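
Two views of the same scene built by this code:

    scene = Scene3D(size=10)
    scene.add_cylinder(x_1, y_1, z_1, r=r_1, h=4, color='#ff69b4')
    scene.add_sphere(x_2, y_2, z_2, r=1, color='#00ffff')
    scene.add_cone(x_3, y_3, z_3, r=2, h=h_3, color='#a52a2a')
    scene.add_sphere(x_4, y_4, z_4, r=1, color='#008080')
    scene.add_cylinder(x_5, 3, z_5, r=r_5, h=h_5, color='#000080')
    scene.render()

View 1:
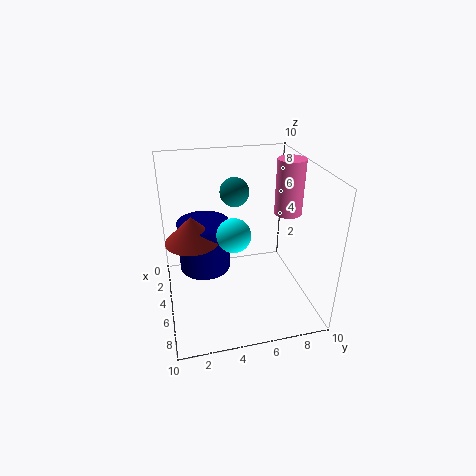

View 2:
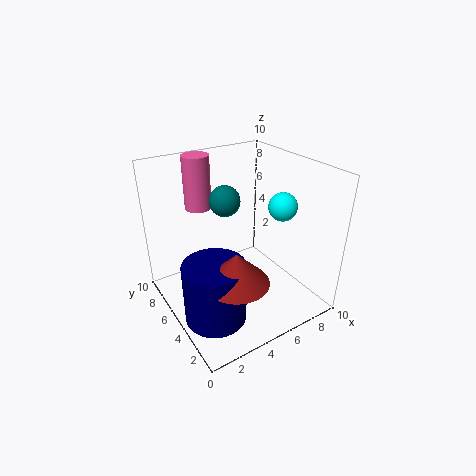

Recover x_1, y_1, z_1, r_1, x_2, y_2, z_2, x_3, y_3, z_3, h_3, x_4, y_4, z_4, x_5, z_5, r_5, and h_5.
x_1 = 4
y_1 = 9
z_1 = 6
r_1 = 1
x_2 = 8
y_2 = 4
z_2 = 7
x_3 = 3
y_3 = 2
z_3 = 4
h_3 = 2
x_4 = 4
y_4 = 5
z_4 = 8
x_5 = 2
z_5 = 1
r_5 = 2
h_5 = 4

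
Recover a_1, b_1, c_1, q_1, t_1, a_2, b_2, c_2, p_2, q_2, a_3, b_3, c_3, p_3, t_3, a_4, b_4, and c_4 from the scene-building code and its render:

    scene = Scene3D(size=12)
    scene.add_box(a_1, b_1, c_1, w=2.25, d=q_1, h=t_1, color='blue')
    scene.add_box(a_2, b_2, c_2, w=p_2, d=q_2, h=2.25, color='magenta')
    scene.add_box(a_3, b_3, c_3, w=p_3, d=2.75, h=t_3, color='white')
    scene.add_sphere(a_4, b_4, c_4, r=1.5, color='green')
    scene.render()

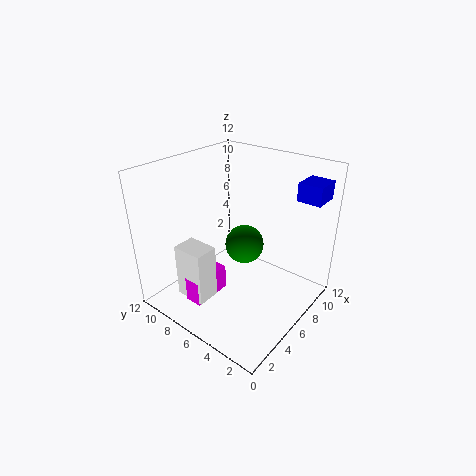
a_1 = 9
b_1 = 0.5
c_1 = 9.25
q_1 = 2
t_1 = 1.5
a_2 = 2.25
b_2 = 7.25
c_2 = 0.5
p_2 = 3.5
q_2 = 1.5
a_3 = 2.25
b_3 = 7
c_3 = 0.75
p_3 = 2
t_3 = 4.75
a_4 = 5.25
b_4 = 4.75
c_4 = 6.25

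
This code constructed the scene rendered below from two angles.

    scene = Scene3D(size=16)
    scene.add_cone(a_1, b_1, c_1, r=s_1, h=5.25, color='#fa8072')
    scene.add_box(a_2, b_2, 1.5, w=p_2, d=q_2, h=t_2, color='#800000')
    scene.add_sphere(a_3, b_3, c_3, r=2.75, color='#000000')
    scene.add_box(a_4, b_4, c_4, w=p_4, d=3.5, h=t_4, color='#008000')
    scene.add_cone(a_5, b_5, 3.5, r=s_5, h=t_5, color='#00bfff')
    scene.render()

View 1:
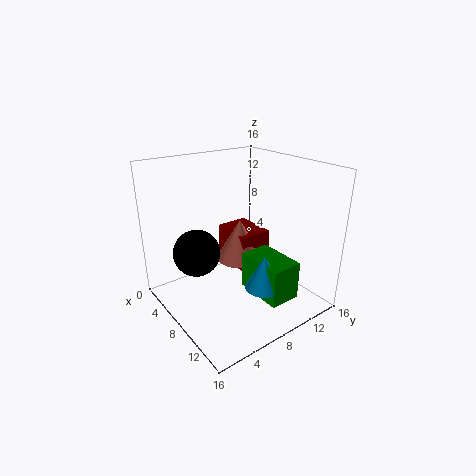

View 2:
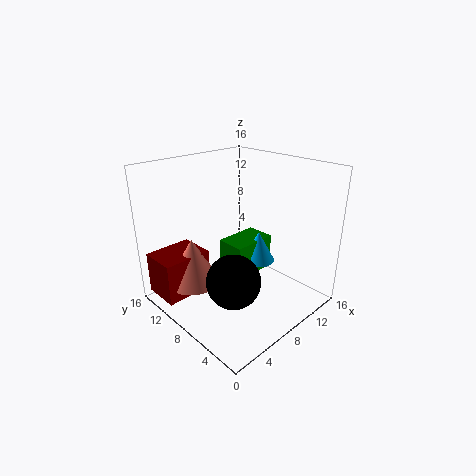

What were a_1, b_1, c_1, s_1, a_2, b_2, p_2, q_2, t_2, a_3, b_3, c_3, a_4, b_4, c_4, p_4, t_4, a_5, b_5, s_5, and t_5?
a_1 = 4
b_1 = 11.25
c_1 = 2.75
s_1 = 3
a_2 = 0.25
b_2 = 10.5
p_2 = 5.5
q_2 = 4.25
t_2 = 4.75
a_3 = 4.25
b_3 = 4.75
c_3 = 5.5
a_4 = 8.5
b_4 = 8.25
c_4 = 2
p_4 = 5.5
t_4 = 4.25
a_5 = 12
b_5 = 8.5
s_5 = 2
t_5 = 3.75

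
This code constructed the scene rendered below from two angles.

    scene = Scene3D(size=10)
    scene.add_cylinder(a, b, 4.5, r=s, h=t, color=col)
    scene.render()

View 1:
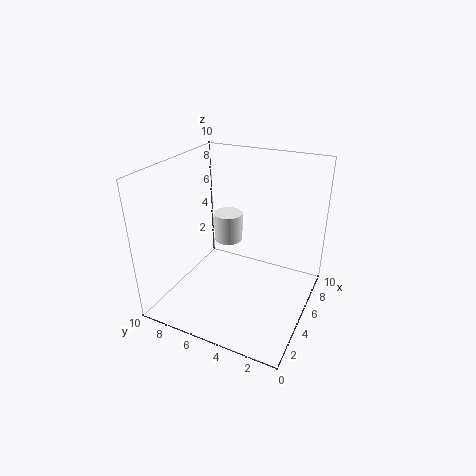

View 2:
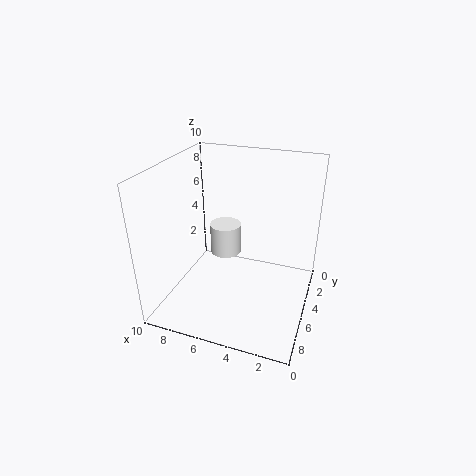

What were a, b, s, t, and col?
a = 5.5; b = 6; s = 1; t = 2; col = 'white'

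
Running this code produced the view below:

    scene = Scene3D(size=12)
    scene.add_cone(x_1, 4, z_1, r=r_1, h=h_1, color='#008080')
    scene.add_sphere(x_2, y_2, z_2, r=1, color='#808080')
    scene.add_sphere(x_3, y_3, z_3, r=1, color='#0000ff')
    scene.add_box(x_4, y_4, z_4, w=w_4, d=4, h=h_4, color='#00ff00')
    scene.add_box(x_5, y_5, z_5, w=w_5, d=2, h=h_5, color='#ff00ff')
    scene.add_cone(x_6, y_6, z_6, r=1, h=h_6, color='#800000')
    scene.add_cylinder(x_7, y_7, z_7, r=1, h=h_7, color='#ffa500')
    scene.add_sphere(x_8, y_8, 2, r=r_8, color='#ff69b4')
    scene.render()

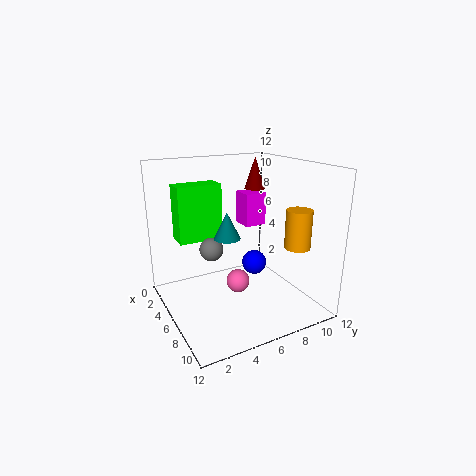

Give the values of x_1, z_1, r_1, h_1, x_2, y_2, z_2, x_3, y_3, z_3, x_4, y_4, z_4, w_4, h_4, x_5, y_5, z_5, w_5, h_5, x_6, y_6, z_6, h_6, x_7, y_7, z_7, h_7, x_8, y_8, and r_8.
x_1 = 8
z_1 = 7
r_1 = 1
h_1 = 2
x_2 = 5
y_2 = 4
z_2 = 5
x_3 = 7
y_3 = 7
z_3 = 4
x_4 = 1
y_4 = 2
z_4 = 5
w_4 = 2
h_4 = 5
x_5 = 2
y_5 = 8
z_5 = 6
w_5 = 2
h_5 = 3
x_6 = 2
y_6 = 10
z_6 = 9
h_6 = 3
x_7 = 10
y_7 = 9
z_7 = 6
h_7 = 3
x_8 = 6
y_8 = 6
r_8 = 1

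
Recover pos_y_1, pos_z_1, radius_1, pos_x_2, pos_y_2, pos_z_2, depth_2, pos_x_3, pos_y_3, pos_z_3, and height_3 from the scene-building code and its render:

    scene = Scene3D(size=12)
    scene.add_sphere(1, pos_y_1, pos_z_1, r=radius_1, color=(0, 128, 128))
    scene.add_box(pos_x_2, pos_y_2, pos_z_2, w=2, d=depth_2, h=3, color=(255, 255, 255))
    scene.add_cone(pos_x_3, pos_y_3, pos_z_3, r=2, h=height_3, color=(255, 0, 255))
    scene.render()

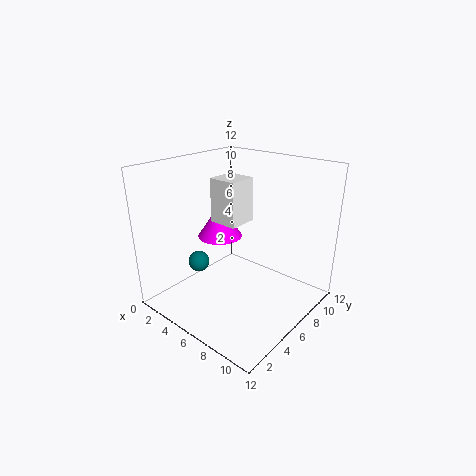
pos_y_1 = 6
pos_z_1 = 2
radius_1 = 1
pos_x_2 = 7
pos_y_2 = 2
pos_z_2 = 9
depth_2 = 2
pos_x_3 = 3
pos_y_3 = 7
pos_z_3 = 5
height_3 = 3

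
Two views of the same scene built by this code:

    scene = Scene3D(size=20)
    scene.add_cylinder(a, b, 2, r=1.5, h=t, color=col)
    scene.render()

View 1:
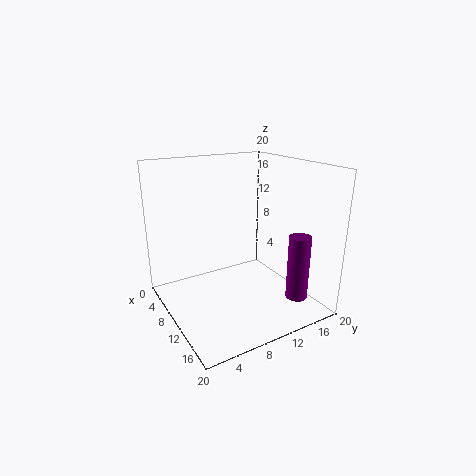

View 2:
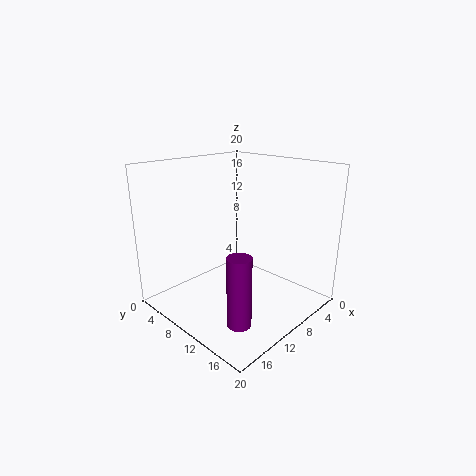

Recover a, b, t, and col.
a = 16
b = 16
t = 9
col = 'purple'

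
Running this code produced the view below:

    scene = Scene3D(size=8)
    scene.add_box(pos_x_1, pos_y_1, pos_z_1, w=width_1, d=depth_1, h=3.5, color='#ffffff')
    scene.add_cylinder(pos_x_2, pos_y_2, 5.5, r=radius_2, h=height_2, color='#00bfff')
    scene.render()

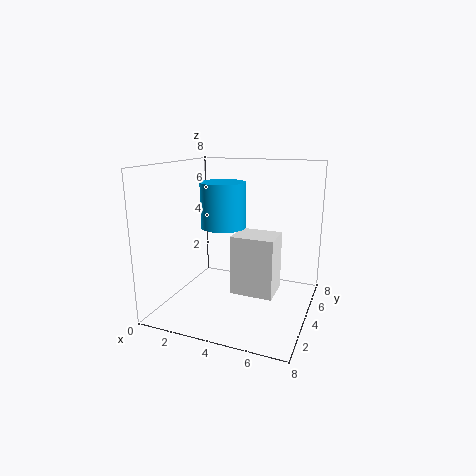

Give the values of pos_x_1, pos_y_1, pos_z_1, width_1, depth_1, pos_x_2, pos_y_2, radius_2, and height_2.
pos_x_1 = 3.5; pos_y_1 = 4; pos_z_1 = 0.5; width_1 = 2.5; depth_1 = 2; pos_x_2 = 4.5; pos_y_2 = 1; radius_2 = 1; height_2 = 2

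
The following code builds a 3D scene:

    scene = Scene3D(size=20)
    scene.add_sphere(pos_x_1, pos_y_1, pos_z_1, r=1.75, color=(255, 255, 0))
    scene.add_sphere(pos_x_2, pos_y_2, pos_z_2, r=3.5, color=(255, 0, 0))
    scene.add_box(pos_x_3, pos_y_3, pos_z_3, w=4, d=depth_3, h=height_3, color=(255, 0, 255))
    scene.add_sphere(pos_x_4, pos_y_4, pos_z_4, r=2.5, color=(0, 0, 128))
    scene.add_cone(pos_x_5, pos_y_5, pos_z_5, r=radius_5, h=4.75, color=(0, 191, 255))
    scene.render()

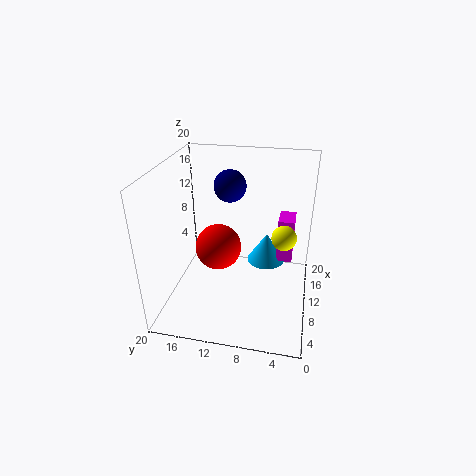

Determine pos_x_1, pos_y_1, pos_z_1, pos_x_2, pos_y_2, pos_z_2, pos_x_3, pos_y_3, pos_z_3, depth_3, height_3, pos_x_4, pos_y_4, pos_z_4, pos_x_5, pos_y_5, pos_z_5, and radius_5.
pos_x_1 = 11.25
pos_y_1 = 3.75
pos_z_1 = 10
pos_x_2 = 13
pos_y_2 = 13.75
pos_z_2 = 6.25
pos_x_3 = 15.5
pos_y_3 = 2.5
pos_z_3 = 3.25
depth_3 = 2.5
height_3 = 7
pos_x_4 = 17
pos_y_4 = 12.75
pos_z_4 = 14.75
pos_x_5 = 16.75
pos_y_5 = 6.75
pos_z_5 = 2.5
radius_5 = 3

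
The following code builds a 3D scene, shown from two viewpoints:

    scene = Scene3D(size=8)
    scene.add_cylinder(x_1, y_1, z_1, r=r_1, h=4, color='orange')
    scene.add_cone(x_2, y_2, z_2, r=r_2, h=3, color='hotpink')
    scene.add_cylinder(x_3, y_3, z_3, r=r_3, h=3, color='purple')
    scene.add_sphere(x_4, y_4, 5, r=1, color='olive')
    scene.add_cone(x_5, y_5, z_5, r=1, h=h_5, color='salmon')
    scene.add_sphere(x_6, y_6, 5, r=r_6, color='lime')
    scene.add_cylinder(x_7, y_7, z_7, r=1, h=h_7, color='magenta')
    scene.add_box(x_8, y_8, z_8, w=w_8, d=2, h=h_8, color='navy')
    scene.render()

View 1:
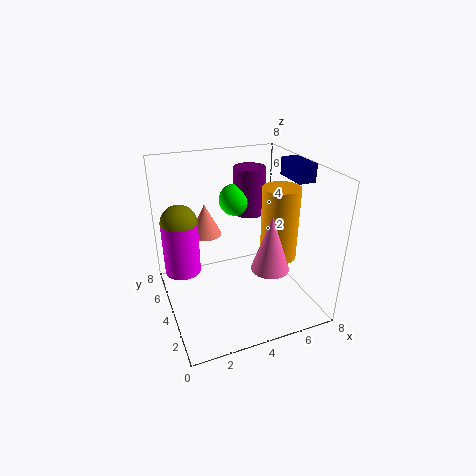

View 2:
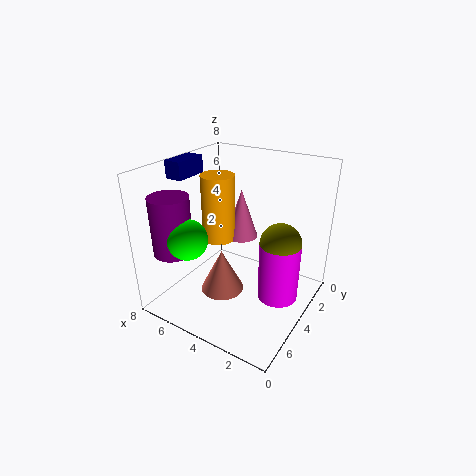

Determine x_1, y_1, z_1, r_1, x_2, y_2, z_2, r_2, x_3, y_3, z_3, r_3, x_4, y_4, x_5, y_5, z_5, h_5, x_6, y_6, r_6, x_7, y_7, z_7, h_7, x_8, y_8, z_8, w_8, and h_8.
x_1 = 6
y_1 = 3
z_1 = 3
r_1 = 1
x_2 = 5
y_2 = 2
z_2 = 3
r_2 = 1
x_3 = 6
y_3 = 7
z_3 = 4
r_3 = 1
x_4 = 1
y_4 = 5
x_5 = 3
y_5 = 7
z_5 = 3
h_5 = 2
x_6 = 5
y_6 = 7
r_6 = 1
x_7 = 1
y_7 = 5
z_7 = 2
h_7 = 3
x_8 = 7
y_8 = 3
z_8 = 7
w_8 = 1
h_8 = 1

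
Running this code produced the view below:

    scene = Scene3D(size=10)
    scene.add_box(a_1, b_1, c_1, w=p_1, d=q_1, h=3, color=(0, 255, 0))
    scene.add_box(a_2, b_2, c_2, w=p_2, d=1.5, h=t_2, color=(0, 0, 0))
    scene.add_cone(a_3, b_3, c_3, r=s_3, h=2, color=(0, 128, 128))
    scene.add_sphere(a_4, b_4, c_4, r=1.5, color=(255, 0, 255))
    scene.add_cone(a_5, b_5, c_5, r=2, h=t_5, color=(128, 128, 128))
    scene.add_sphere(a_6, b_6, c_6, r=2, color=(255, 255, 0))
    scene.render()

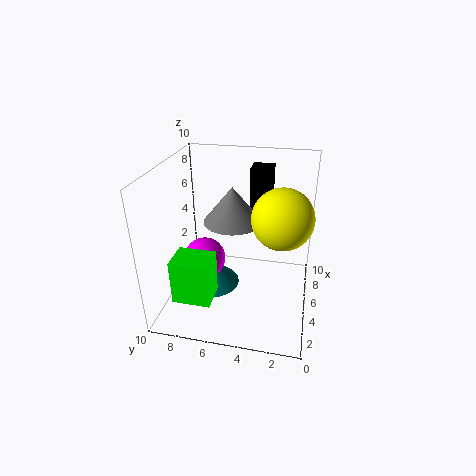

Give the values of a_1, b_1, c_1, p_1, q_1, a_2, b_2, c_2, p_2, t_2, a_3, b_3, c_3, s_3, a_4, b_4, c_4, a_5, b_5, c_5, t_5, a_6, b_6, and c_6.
a_1 = 1; b_1 = 6; c_1 = 2; p_1 = 2; q_1 = 2.5; a_2 = 6.5; b_2 = 3; c_2 = 5.5; p_2 = 1.5; t_2 = 4; a_3 = 5; b_3 = 7; c_3 = 1; s_3 = 2; a_4 = 5; b_4 = 7.5; c_4 = 3; a_5 = 5.5; b_5 = 5.5; c_5 = 6; t_5 = 2.5; a_6 = 4.5; b_6 = 2; c_6 = 7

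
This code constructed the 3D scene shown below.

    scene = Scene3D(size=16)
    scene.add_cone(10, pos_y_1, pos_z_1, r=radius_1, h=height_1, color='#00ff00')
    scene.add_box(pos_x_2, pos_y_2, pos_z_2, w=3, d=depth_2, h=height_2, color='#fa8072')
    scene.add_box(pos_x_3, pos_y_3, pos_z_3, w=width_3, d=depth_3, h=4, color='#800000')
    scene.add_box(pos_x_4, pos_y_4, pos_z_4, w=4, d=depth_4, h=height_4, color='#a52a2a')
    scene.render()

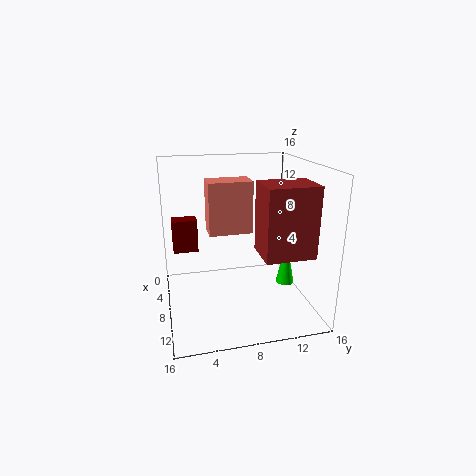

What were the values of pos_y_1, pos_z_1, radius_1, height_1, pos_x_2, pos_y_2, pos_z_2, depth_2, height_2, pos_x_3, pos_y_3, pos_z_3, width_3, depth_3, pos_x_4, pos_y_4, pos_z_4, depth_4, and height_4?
pos_y_1 = 13
pos_z_1 = 3
radius_1 = 1
height_1 = 5
pos_x_2 = 4
pos_y_2 = 5
pos_z_2 = 8
depth_2 = 5
height_2 = 6
pos_x_3 = 2
pos_y_3 = 1
pos_z_3 = 5
width_3 = 2
depth_3 = 3
pos_x_4 = 11
pos_y_4 = 9
pos_z_4 = 8
depth_4 = 5
height_4 = 7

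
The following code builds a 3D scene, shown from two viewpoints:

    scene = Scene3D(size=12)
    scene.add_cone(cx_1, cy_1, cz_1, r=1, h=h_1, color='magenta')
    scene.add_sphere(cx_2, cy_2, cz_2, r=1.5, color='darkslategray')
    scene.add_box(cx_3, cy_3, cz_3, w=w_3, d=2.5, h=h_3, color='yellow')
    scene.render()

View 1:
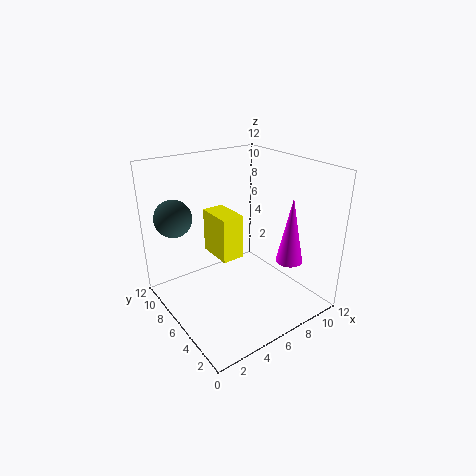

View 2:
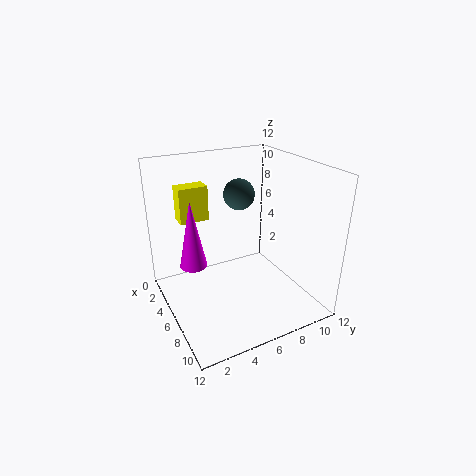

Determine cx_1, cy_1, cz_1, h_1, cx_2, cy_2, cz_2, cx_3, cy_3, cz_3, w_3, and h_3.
cx_1 = 7.5
cy_1 = 1.5
cz_1 = 5.5
h_1 = 5
cx_2 = 1.5
cy_2 = 8.5
cz_2 = 8
cx_3 = 2
cy_3 = 2
cz_3 = 7
w_3 = 1.5
h_3 = 3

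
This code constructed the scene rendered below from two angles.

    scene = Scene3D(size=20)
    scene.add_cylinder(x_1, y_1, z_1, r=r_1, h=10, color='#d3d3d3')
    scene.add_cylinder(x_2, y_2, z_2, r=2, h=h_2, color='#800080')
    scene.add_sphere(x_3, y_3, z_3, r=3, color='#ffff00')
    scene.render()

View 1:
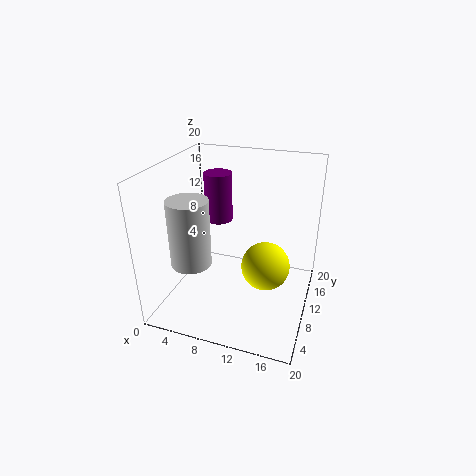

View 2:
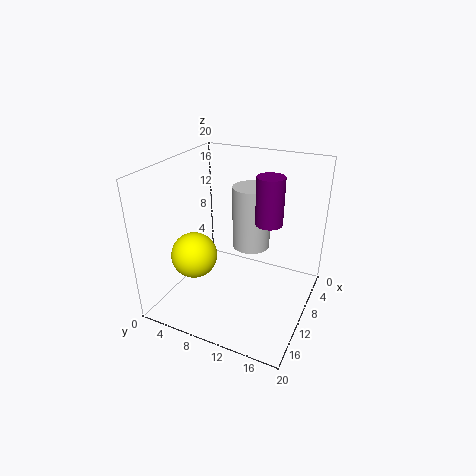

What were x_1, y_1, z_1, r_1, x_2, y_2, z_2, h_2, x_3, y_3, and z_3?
x_1 = 3, y_1 = 9, z_1 = 5, r_1 = 3, x_2 = 6, y_2 = 13, z_2 = 11, h_2 = 7, x_3 = 15, y_3 = 6, z_3 = 9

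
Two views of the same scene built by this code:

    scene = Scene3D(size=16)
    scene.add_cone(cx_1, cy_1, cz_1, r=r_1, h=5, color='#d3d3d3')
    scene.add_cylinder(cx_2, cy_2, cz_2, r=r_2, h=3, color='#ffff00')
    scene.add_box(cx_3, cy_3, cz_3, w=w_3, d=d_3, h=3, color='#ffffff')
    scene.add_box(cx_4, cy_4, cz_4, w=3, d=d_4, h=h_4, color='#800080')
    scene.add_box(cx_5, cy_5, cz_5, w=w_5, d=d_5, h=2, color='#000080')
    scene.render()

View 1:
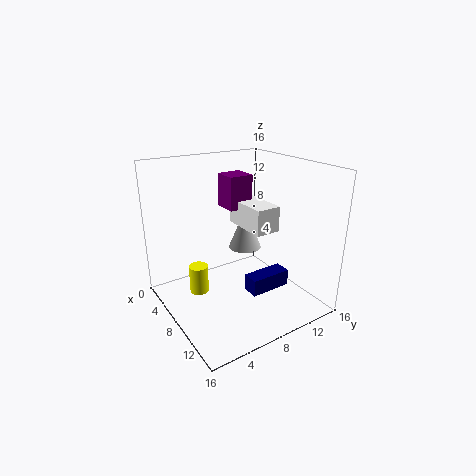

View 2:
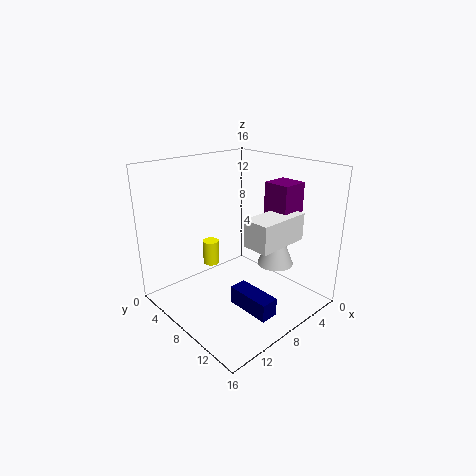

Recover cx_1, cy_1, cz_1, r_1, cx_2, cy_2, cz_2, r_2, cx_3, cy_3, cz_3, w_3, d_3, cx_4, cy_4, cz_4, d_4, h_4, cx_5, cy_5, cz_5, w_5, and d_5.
cx_1 = 5, cy_1 = 11, cz_1 = 5, r_1 = 2, cx_2 = 8, cy_2 = 3, cz_2 = 3, r_2 = 1, cx_3 = 3, cy_3 = 10, cz_3 = 8, w_3 = 6, d_3 = 3, cx_4 = 2, cy_4 = 9, cz_4 = 10, d_4 = 3, h_4 = 4, cx_5 = 8, cy_5 = 9, cz_5 = 1, w_5 = 2, d_5 = 5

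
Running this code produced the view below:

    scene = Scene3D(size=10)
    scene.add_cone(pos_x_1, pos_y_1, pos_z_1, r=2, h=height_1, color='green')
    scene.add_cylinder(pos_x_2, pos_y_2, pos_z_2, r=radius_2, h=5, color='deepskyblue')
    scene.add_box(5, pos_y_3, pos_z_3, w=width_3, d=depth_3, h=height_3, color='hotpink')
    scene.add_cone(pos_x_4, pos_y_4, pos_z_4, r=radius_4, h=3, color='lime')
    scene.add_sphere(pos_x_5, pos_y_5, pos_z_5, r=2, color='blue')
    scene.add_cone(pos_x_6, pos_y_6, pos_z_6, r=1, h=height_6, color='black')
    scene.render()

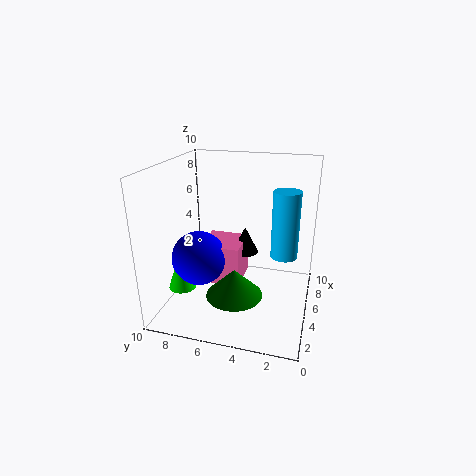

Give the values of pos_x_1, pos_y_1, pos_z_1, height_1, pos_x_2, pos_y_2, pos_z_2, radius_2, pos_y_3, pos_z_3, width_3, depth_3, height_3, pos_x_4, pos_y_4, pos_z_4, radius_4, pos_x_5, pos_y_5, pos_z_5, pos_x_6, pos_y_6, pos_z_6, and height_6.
pos_x_1 = 4, pos_y_1 = 5, pos_z_1 = 1, height_1 = 2, pos_x_2 = 7, pos_y_2 = 2, pos_z_2 = 3, radius_2 = 1, pos_y_3 = 5, pos_z_3 = 1, width_3 = 3, depth_3 = 3, height_3 = 3, pos_x_4 = 4, pos_y_4 = 9, pos_z_4 = 1, radius_4 = 1, pos_x_5 = 5, pos_y_5 = 8, pos_z_5 = 3, pos_x_6 = 7, pos_y_6 = 5, pos_z_6 = 3, height_6 = 2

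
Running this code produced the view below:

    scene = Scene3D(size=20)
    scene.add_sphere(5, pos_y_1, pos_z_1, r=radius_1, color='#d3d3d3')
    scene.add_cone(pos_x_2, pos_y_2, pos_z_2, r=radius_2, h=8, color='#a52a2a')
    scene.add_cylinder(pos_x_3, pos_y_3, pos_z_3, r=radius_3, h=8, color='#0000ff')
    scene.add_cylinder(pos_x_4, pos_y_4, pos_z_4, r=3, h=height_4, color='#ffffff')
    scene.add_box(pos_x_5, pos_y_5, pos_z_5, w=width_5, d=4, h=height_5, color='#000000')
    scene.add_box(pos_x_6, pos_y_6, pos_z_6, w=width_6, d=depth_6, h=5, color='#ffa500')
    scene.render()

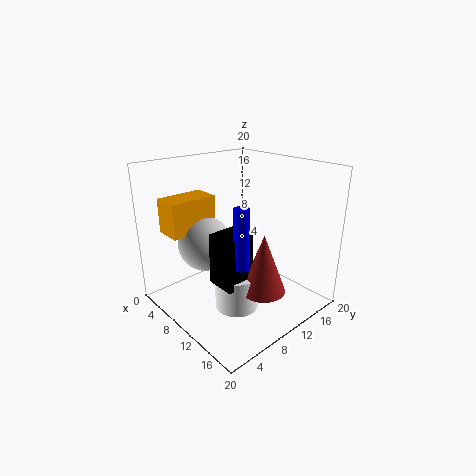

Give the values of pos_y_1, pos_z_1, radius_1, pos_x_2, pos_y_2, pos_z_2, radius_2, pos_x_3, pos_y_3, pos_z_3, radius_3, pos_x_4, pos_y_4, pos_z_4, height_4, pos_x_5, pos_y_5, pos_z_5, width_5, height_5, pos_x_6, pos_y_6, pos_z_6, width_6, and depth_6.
pos_y_1 = 8, pos_z_1 = 8, radius_1 = 4, pos_x_2 = 15, pos_y_2 = 10, pos_z_2 = 4, radius_2 = 3, pos_x_3 = 14, pos_y_3 = 7, pos_z_3 = 8, radius_3 = 1, pos_x_4 = 12, pos_y_4 = 8, pos_z_4 = 1, height_4 = 5, pos_x_5 = 10, pos_y_5 = 5, pos_z_5 = 5, width_5 = 4, height_5 = 7, pos_x_6 = 1, pos_y_6 = 3, pos_z_6 = 10, width_6 = 4, depth_6 = 7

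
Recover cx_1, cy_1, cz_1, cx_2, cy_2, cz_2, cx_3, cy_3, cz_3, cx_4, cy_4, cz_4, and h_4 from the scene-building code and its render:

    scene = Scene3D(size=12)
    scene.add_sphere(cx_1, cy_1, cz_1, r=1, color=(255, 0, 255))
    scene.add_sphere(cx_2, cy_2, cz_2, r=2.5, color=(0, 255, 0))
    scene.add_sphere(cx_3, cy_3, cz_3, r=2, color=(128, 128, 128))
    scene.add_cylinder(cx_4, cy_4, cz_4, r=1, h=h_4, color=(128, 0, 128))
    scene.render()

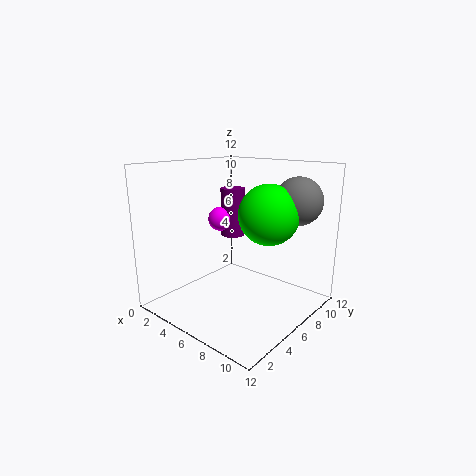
cx_1 = 4.5
cy_1 = 5.5
cz_1 = 7.5
cx_2 = 8
cy_2 = 7.5
cz_2 = 8
cx_3 = 9.5
cy_3 = 9.5
cz_3 = 9
cx_4 = 5
cy_4 = 6.5
cz_4 = 6
h_4 = 4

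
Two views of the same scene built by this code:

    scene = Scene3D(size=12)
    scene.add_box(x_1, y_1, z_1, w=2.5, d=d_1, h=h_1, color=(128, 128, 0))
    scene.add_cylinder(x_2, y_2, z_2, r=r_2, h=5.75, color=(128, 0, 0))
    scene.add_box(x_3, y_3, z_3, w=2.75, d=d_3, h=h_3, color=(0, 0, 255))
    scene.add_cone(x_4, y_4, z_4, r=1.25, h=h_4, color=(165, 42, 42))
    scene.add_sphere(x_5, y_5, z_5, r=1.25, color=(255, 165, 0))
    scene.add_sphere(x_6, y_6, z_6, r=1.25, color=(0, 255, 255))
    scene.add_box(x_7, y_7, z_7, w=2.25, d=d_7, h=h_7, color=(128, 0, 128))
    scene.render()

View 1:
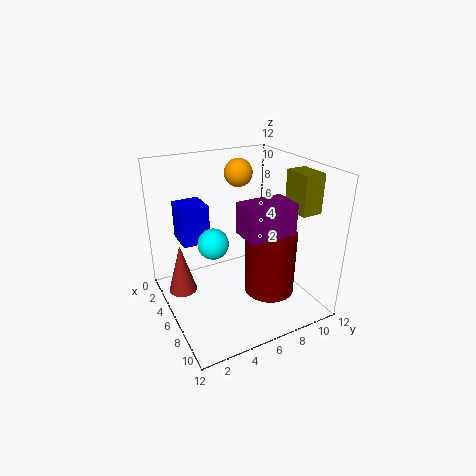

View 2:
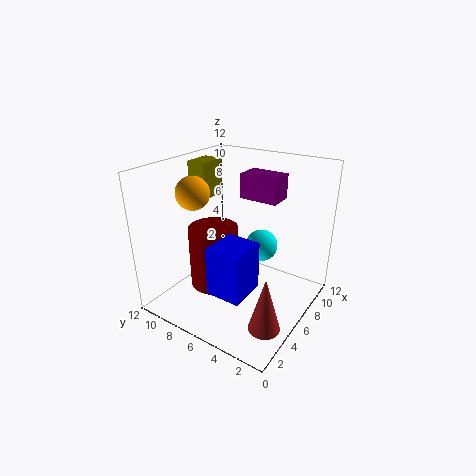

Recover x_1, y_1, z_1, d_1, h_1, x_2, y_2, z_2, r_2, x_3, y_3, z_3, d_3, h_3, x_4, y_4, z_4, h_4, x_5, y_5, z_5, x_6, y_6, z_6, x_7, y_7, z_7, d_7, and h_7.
x_1 = 6.75, y_1 = 10, z_1 = 8.25, d_1 = 1.75, h_1 = 3.25, x_2 = 6.5, y_2 = 9, z_2 = 0.25, r_2 = 2.25, x_3 = 0.25, y_3 = 2.25, z_3 = 4.5, d_3 = 2.5, h_3 = 3.5, x_4 = 3.25, y_4 = 1.75, z_4 = 0.5, h_4 = 4.5, x_5 = 2.75, y_5 = 7.75, z_5 = 10.5, x_6 = 6, y_6 = 3.75, z_6 = 6, x_7 = 9, y_7 = 4.25, z_7 = 8.25, d_7 = 3.5, h_7 = 2.25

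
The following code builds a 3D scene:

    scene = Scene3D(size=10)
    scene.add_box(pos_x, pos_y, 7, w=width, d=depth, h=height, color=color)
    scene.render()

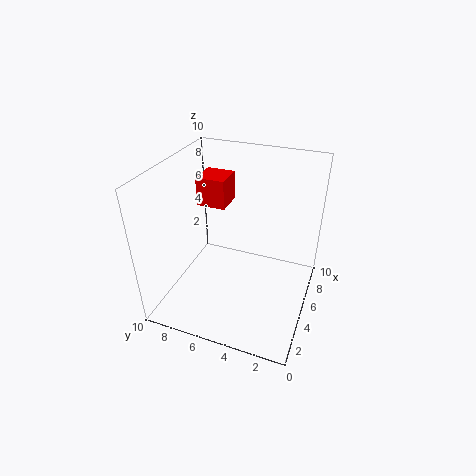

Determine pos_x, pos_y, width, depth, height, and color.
pos_x = 5
pos_y = 6
width = 2
depth = 2
height = 2
color = 'red'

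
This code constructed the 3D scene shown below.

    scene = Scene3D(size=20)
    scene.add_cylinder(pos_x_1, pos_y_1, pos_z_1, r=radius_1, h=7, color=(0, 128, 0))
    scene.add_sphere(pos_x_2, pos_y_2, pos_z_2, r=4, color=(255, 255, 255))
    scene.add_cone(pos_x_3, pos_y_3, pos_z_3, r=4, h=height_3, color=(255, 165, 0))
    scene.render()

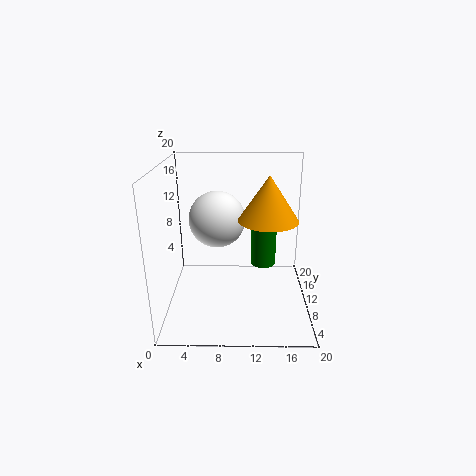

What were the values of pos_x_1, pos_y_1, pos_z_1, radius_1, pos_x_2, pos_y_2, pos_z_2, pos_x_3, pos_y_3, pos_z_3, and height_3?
pos_x_1 = 14; pos_y_1 = 16; pos_z_1 = 3; radius_1 = 2; pos_x_2 = 7; pos_y_2 = 12; pos_z_2 = 12; pos_x_3 = 14; pos_y_3 = 9; pos_z_3 = 13; height_3 = 6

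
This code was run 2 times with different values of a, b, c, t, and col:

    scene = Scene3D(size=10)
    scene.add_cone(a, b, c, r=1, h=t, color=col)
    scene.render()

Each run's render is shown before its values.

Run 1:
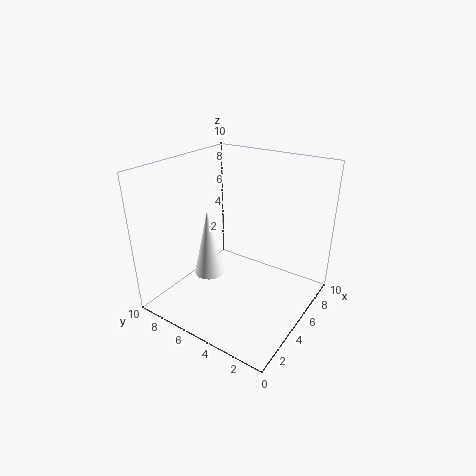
a = 3, b = 6, c = 3, t = 4.5, col = 'white'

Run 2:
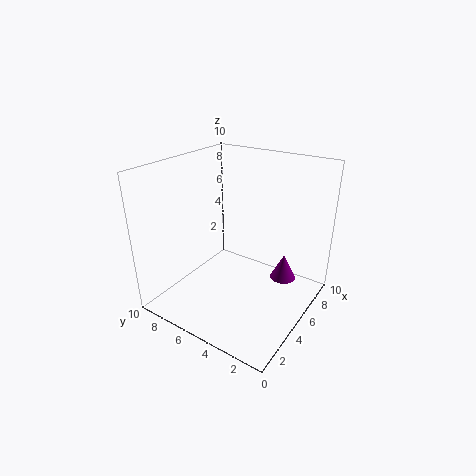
a = 8.5, b = 3, c = 0.5, t = 2, col = 'purple'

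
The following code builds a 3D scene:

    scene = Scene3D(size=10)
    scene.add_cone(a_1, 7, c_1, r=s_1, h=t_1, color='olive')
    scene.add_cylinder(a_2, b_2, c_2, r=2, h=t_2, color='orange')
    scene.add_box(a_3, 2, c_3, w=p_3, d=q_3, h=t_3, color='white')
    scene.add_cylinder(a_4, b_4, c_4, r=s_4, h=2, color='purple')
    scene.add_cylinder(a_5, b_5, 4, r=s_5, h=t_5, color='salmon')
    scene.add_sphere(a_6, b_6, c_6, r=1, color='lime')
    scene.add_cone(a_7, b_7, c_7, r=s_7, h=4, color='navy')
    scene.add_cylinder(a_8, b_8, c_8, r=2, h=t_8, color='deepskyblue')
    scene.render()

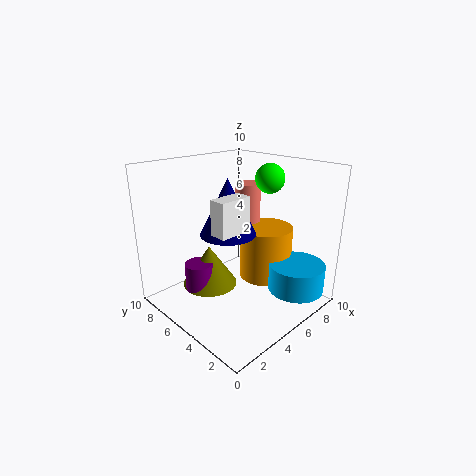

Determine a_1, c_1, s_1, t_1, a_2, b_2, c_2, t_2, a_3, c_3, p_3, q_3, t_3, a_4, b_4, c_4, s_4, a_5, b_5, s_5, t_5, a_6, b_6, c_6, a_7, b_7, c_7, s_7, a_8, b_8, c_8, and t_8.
a_1 = 4; c_1 = 1; s_1 = 2; t_1 = 3; a_2 = 8; b_2 = 5; c_2 = 1; t_2 = 4; a_3 = 1; c_3 = 7; p_3 = 2; q_3 = 1; t_3 = 2; a_4 = 3; b_4 = 7; c_4 = 1; s_4 = 1; a_5 = 8; b_5 = 7; s_5 = 1; t_5 = 4; a_6 = 7; b_6 = 4; c_6 = 9; a_7 = 5; b_7 = 6; c_7 = 5; s_7 = 2; a_8 = 8; b_8 = 2; c_8 = 1; t_8 = 2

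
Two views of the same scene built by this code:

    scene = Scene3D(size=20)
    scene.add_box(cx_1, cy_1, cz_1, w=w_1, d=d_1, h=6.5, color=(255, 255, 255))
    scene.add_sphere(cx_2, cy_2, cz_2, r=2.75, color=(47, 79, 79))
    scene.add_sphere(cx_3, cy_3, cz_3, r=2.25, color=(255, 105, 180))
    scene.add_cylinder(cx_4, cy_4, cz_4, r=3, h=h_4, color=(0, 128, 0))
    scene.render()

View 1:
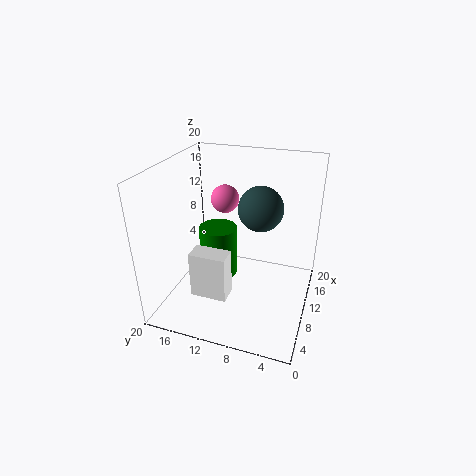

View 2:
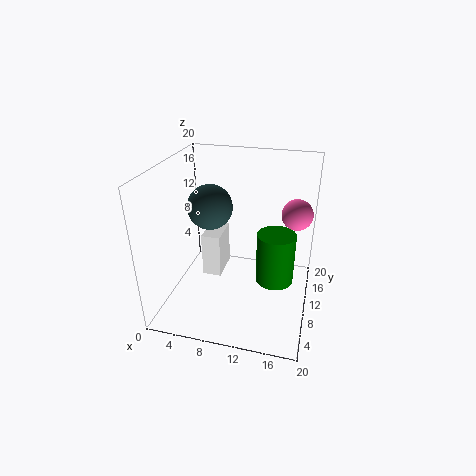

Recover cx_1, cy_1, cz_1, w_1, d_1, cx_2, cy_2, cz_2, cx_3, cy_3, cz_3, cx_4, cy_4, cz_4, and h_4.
cx_1 = 4.5; cy_1 = 10; cz_1 = 3; w_1 = 2.75; d_1 = 5; cx_2 = 7.5; cy_2 = 6.25; cz_2 = 16; cx_3 = 17.5; cy_3 = 14.75; cz_3 = 12.25; cx_4 = 14.75; cy_4 = 15; cz_4 = 0.25; h_4 = 8.25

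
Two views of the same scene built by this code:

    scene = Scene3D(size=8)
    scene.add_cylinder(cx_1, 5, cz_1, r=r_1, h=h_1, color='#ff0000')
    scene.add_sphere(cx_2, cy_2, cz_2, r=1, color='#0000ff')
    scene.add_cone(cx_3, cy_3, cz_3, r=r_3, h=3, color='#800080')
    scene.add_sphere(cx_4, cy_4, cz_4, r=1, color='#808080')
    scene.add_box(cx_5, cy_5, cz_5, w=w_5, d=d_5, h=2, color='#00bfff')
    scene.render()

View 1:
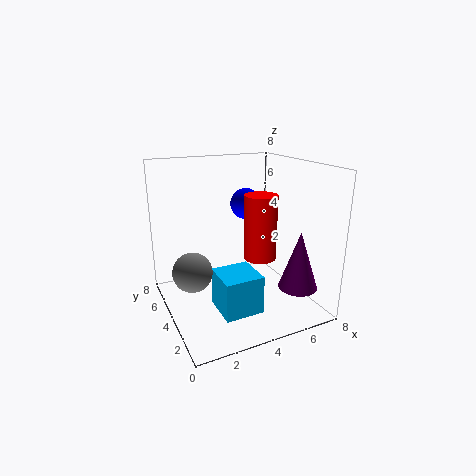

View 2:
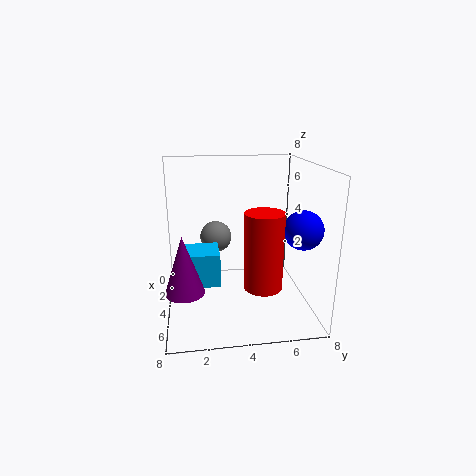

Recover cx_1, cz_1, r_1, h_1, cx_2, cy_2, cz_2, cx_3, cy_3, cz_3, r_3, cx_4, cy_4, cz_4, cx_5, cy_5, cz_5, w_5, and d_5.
cx_1 = 6; cz_1 = 2; r_1 = 1; h_1 = 4; cx_2 = 6; cy_2 = 7; cz_2 = 5; cx_3 = 6; cy_3 = 1; cz_3 = 2; r_3 = 1; cx_4 = 1; cy_4 = 3; cz_4 = 3; cx_5 = 2; cy_5 = 1; cz_5 = 1; w_5 = 2; d_5 = 2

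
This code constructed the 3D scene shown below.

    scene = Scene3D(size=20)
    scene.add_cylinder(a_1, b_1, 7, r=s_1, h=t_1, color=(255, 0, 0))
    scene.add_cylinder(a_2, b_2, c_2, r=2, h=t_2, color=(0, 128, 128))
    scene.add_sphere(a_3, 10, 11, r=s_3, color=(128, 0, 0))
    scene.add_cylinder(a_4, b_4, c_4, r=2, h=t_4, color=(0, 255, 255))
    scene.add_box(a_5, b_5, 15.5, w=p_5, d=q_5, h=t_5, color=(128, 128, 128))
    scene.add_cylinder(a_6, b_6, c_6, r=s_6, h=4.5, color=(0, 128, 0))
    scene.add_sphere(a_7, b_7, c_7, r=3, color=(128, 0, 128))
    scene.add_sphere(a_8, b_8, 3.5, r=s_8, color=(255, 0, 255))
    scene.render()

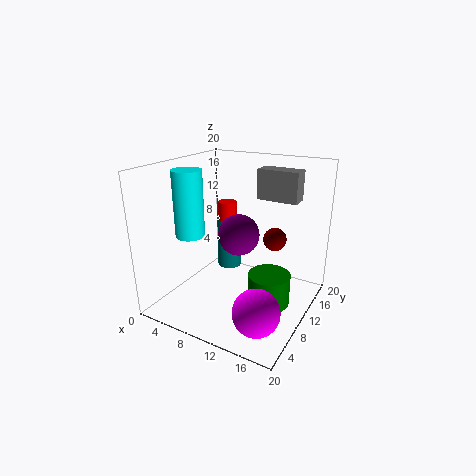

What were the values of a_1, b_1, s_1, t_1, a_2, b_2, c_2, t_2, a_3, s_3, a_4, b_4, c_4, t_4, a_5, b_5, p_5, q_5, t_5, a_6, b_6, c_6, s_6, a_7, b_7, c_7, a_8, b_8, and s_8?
a_1 = 4
b_1 = 17
s_1 = 1.5
t_1 = 5.5
a_2 = 4
b_2 = 17.5
c_2 = 1
t_2 = 8.5
a_3 = 15.5
s_3 = 1.5
a_4 = 4.5
b_4 = 6.5
c_4 = 10.5
t_4 = 9
a_5 = 12
b_5 = 11.5
p_5 = 5.5
q_5 = 2.5
t_5 = 4
a_6 = 14.5
b_6 = 11
c_6 = 0.5
s_6 = 3
a_7 = 9
b_7 = 12
c_7 = 9.5
a_8 = 16
b_8 = 4
s_8 = 3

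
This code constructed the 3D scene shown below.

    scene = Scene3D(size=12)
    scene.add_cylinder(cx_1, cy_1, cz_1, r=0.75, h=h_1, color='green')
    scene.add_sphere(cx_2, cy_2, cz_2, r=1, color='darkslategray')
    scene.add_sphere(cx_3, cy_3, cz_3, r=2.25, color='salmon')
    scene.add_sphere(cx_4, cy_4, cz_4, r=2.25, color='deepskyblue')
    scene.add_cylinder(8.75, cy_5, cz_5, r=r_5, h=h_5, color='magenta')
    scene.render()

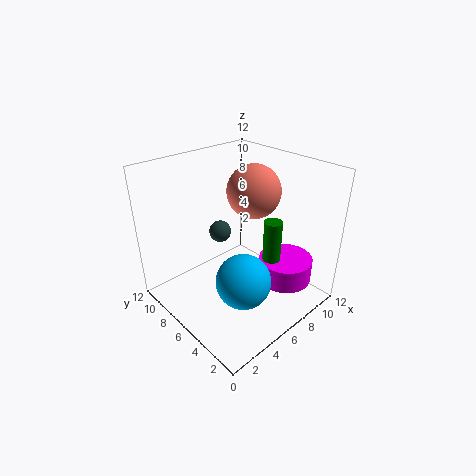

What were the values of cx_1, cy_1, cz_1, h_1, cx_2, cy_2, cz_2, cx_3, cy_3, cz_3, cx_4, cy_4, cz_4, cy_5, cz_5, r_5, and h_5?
cx_1 = 7.75, cy_1 = 3.75, cz_1 = 3.25, h_1 = 4.5, cx_2 = 6.75, cy_2 = 9.25, cz_2 = 5, cx_3 = 8, cy_3 = 6.25, cz_3 = 9.5, cx_4 = 4.75, cy_4 = 4, cz_4 = 3.25, cy_5 = 3, cz_5 = 2.25, r_5 = 2.25, h_5 = 2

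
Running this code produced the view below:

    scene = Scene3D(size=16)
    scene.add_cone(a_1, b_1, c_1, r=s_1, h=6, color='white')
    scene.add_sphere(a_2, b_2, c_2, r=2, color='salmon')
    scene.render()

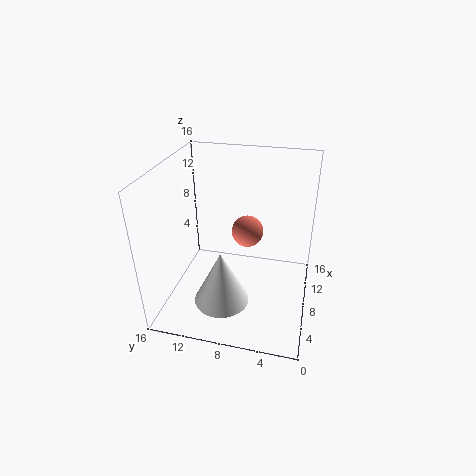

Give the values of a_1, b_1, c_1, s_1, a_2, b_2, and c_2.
a_1 = 4.5; b_1 = 9; c_1 = 2; s_1 = 3; a_2 = 13; b_2 = 8; c_2 = 6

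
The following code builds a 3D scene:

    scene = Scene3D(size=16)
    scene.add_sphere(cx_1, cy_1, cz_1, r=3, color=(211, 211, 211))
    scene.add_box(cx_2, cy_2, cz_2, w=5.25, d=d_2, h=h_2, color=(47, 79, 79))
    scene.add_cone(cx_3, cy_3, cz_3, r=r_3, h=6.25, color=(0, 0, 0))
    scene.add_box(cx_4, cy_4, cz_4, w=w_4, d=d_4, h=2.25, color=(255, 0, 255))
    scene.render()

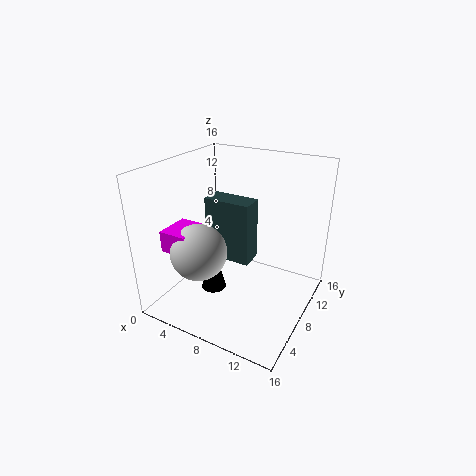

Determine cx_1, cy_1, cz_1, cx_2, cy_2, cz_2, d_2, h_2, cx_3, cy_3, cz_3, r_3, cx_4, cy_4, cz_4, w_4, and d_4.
cx_1 = 5.5, cy_1 = 4, cz_1 = 7.5, cx_2 = 4.25, cy_2 = 7.25, cz_2 = 5.25, d_2 = 2.5, h_2 = 7, cx_3 = 4.5, cy_3 = 8, cz_3 = 0.25, r_3 = 1.5, cx_4 = 2.25, cy_4 = 2, cz_4 = 7.75, w_4 = 3, d_4 = 3.75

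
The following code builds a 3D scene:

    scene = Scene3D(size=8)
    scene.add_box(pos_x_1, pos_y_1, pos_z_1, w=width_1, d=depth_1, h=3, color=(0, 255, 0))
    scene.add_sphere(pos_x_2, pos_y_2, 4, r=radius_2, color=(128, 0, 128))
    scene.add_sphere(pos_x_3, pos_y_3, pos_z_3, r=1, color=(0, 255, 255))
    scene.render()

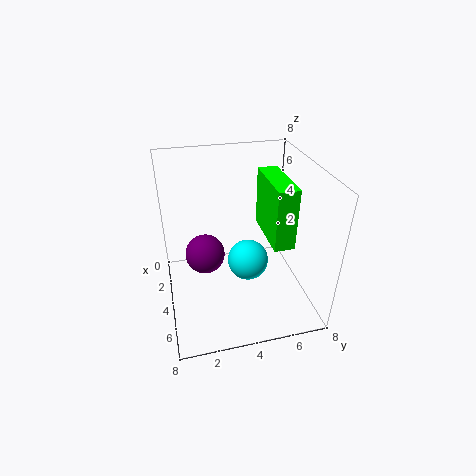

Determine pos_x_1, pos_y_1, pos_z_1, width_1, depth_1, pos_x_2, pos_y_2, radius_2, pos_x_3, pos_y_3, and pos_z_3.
pos_x_1 = 4
pos_y_1 = 5
pos_z_1 = 5
width_1 = 3
depth_1 = 1
pos_x_2 = 5
pos_y_2 = 2
radius_2 = 1
pos_x_3 = 6
pos_y_3 = 4
pos_z_3 = 4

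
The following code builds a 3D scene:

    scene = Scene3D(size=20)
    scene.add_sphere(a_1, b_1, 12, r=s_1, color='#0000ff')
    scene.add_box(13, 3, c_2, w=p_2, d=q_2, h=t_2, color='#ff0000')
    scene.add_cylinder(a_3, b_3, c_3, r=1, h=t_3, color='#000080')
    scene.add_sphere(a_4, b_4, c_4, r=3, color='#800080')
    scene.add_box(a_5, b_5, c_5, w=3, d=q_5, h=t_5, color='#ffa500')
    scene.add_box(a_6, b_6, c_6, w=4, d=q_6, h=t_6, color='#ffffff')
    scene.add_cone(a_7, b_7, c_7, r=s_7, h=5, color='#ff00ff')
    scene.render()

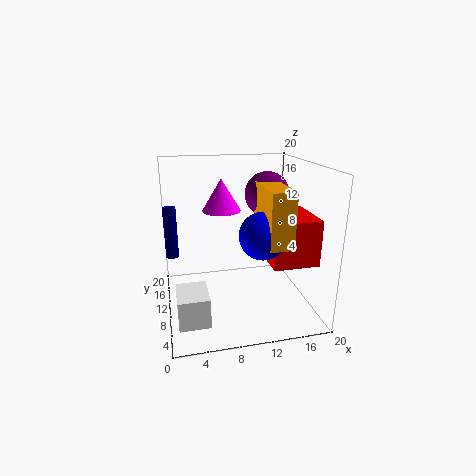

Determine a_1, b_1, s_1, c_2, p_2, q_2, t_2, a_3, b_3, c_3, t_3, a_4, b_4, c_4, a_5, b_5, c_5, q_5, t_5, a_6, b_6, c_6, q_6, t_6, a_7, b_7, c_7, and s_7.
a_1 = 12, b_1 = 5, s_1 = 3, c_2 = 8, p_2 = 6, q_2 = 7, t_2 = 6, a_3 = 1, b_3 = 17, c_3 = 5, t_3 = 8, a_4 = 14, b_4 = 10, c_4 = 16, a_5 = 12, b_5 = 2, c_5 = 11, q_5 = 7, t_5 = 7, a_6 = 1, b_6 = 3, c_6 = 1, q_6 = 5, t_6 = 4, a_7 = 9, b_7 = 17, c_7 = 12, s_7 = 3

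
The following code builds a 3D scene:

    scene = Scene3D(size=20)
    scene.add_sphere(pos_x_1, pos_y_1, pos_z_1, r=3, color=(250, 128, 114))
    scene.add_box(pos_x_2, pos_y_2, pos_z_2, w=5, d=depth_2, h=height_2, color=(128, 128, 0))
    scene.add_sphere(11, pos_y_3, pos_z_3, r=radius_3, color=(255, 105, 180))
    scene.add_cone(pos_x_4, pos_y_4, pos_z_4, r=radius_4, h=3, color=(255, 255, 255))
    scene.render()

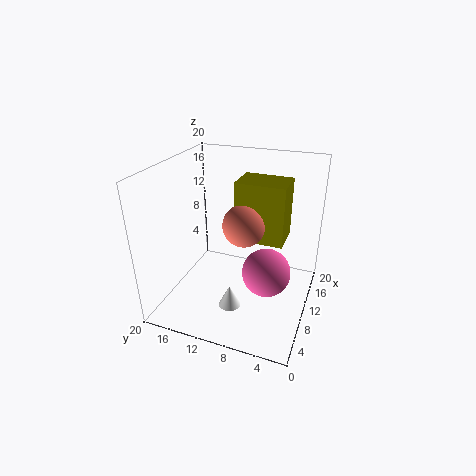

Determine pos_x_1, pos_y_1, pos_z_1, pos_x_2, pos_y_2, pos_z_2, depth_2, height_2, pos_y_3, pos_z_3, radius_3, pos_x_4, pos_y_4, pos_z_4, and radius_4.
pos_x_1 = 11, pos_y_1 = 9.5, pos_z_1 = 11.5, pos_x_2 = 11, pos_y_2 = 4, pos_z_2 = 9, depth_2 = 7, height_2 = 8.5, pos_y_3 = 6, pos_z_3 = 4.5, radius_3 = 3.5, pos_x_4 = 5.5, pos_y_4 = 9.5, pos_z_4 = 2, radius_4 = 1.5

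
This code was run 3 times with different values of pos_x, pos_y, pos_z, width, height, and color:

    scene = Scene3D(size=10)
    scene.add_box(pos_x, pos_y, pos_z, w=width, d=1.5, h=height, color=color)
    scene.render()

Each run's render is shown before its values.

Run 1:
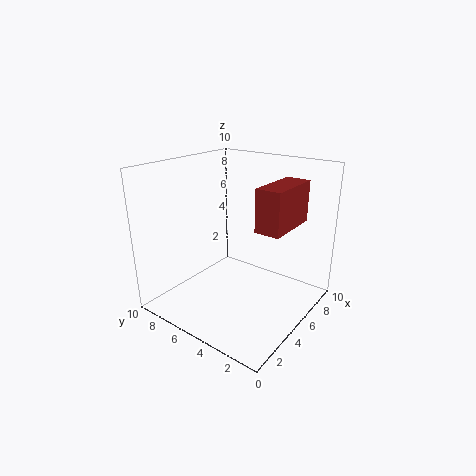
pos_x = 2.5
pos_y = 0.5
pos_z = 7
width = 3.5
height = 2.5
color = 'brown'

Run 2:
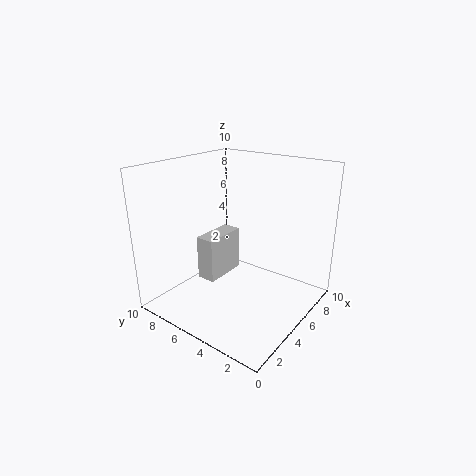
pos_x = 5
pos_y = 7.5
pos_z = 0.5
width = 3.5
height = 3.5
color = 'lightgray'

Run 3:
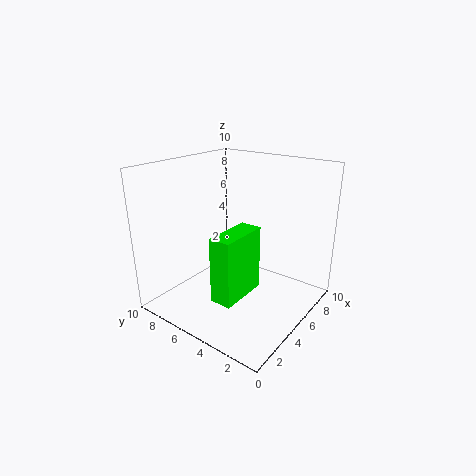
pos_x = 2
pos_y = 3.5
pos_z = 1.5
width = 3.5
height = 4.5
color = 'lime'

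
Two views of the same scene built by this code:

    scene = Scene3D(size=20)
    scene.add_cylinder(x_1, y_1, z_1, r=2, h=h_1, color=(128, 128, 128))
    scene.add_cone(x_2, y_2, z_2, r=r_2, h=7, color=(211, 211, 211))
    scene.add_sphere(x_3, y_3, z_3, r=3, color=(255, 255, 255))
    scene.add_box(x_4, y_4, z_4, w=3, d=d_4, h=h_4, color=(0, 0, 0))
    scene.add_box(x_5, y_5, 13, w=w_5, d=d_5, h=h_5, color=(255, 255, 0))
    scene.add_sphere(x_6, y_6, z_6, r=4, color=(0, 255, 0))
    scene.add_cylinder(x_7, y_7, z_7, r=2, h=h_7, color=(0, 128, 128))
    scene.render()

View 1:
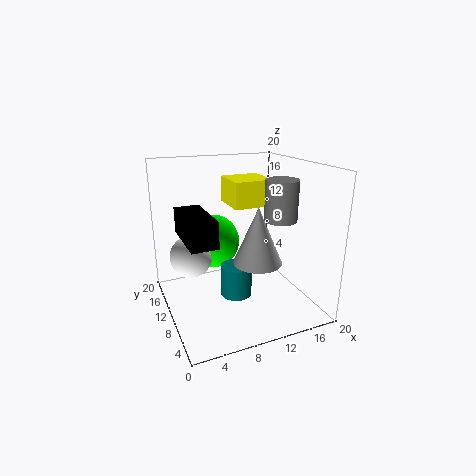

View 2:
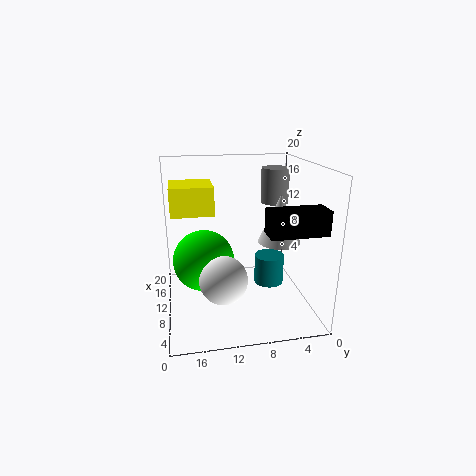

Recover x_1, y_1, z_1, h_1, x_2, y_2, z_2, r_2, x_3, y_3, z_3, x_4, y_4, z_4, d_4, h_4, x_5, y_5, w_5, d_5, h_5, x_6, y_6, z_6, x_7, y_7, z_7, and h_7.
x_1 = 13, y_1 = 4, z_1 = 14, h_1 = 5, x_2 = 10, y_2 = 4, z_2 = 9, r_2 = 3, x_3 = 4, y_3 = 13, z_3 = 7, x_4 = 1, y_4 = 1, z_4 = 13, d_4 = 7, h_4 = 3, x_5 = 11, y_5 = 13, w_5 = 6, d_5 = 6, h_5 = 4, x_6 = 8, y_6 = 15, z_6 = 8, x_7 = 8, y_7 = 6, z_7 = 4, h_7 = 4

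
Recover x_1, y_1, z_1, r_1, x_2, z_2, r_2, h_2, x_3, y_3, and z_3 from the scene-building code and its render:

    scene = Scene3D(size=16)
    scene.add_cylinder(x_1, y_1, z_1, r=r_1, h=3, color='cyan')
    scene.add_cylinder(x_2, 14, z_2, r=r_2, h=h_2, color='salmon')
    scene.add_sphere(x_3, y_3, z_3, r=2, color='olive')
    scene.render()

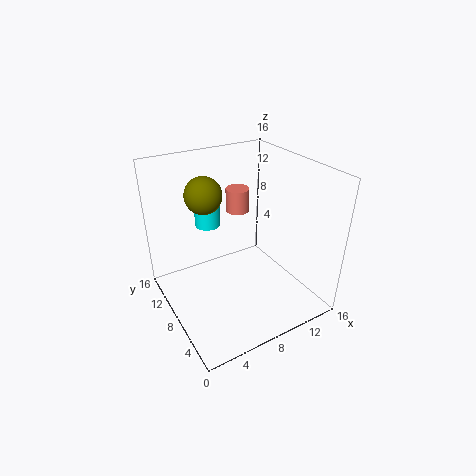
x_1 = 6.5, y_1 = 12.5, z_1 = 8, r_1 = 1.5, x_2 = 11.5, z_2 = 8, r_2 = 1.5, h_2 = 3, x_3 = 5, y_3 = 10, z_3 = 13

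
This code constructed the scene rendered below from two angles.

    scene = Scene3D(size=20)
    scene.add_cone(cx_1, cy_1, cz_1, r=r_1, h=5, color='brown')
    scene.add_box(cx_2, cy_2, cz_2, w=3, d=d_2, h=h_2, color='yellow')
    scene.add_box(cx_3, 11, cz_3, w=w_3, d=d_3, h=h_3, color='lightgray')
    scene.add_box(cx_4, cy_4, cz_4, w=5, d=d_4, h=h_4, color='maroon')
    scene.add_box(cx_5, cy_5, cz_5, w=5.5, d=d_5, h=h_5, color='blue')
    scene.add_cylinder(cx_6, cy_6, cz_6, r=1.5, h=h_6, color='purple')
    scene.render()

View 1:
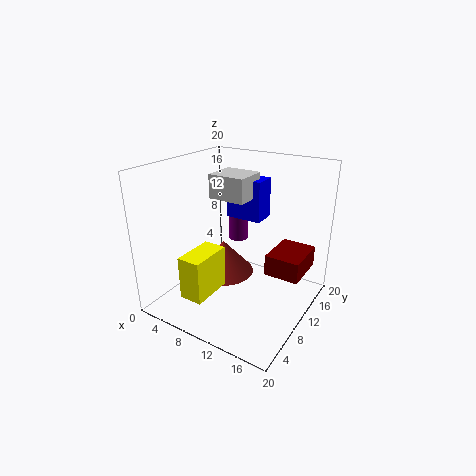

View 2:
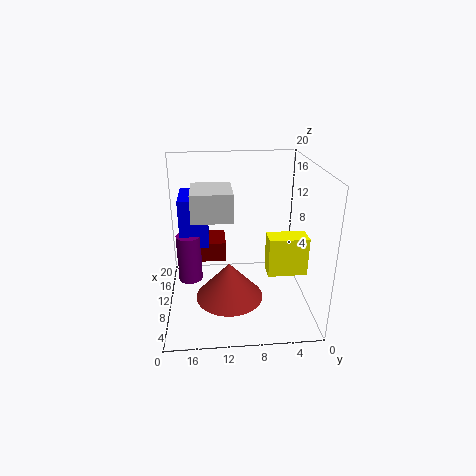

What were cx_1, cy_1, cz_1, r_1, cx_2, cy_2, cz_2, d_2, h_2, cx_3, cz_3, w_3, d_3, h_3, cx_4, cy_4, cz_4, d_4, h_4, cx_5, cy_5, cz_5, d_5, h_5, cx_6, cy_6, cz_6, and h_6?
cx_1 = 6.5
cy_1 = 11.5
cz_1 = 3
r_1 = 4.5
cx_2 = 7.5
cy_2 = 0.5
cz_2 = 5
d_2 = 5.5
h_2 = 5.5
cx_3 = 4.5
cz_3 = 14.5
w_3 = 5.5
d_3 = 5
h_3 = 3.5
cx_4 = 13.5
cy_4 = 11.5
cz_4 = 4.5
d_4 = 6.5
h_4 = 3
cx_5 = 5.5
cy_5 = 14
cz_5 = 11
d_5 = 3.5
h_5 = 6
cx_6 = 6
cy_6 = 16.5
cz_6 = 6.5
h_6 = 6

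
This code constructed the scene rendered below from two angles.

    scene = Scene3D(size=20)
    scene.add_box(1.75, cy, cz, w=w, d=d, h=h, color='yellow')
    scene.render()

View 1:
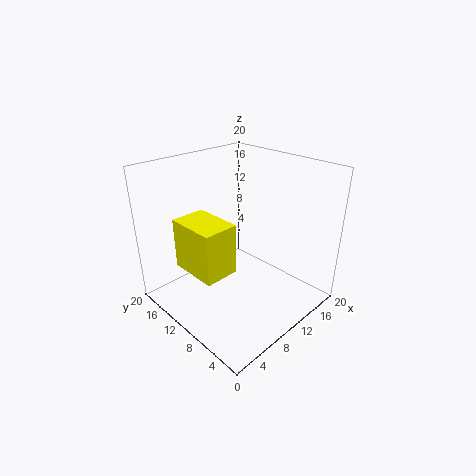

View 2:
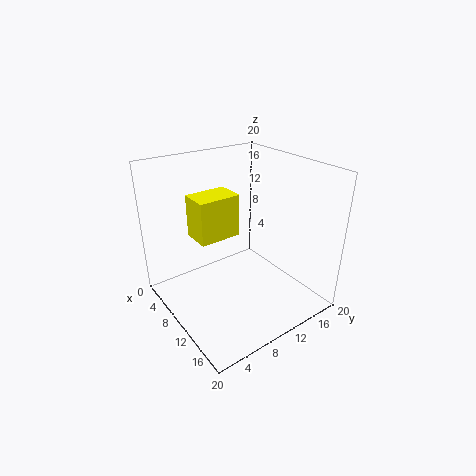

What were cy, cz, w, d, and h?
cy = 6.5; cz = 8; w = 4.5; d = 6.5; h = 6.5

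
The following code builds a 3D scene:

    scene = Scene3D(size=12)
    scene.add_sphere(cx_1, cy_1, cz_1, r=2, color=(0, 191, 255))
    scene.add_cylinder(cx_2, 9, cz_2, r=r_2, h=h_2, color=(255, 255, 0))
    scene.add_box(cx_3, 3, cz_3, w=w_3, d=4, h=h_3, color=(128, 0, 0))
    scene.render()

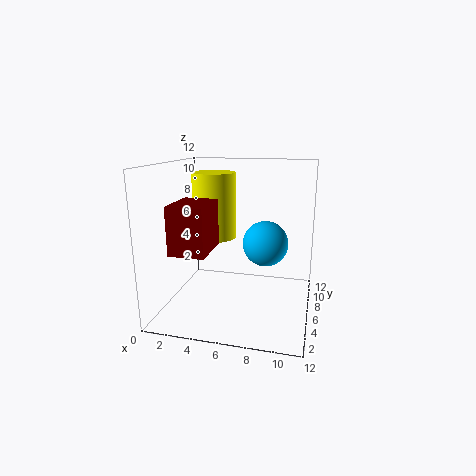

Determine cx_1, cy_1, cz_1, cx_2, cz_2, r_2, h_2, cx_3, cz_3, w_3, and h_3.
cx_1 = 8, cy_1 = 8, cz_1 = 5, cx_2 = 3, cz_2 = 5, r_2 = 2, h_2 = 6, cx_3 = 1, cz_3 = 5, w_3 = 3, h_3 = 4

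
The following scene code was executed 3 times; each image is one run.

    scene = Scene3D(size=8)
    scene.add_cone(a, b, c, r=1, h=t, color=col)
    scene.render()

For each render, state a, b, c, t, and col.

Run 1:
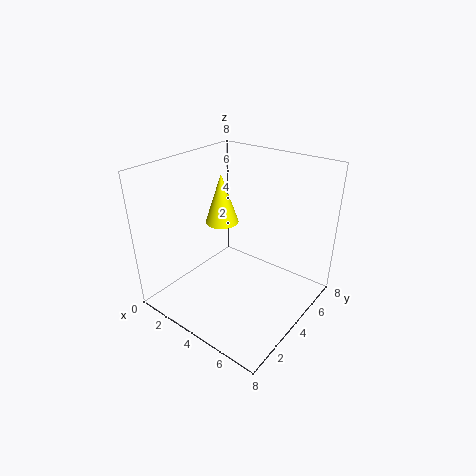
a = 2; b = 5; c = 4; t = 3; col = 'yellow'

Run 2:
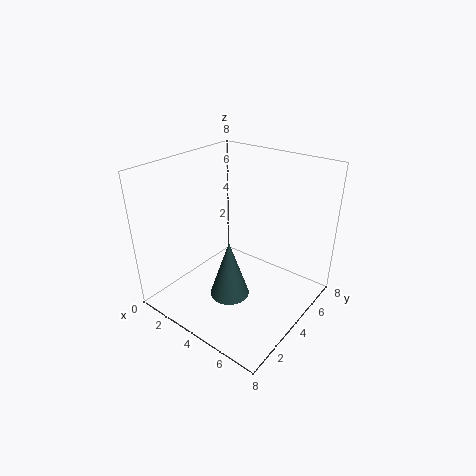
a = 5; b = 2; c = 2; t = 3; col = 'darkslategray'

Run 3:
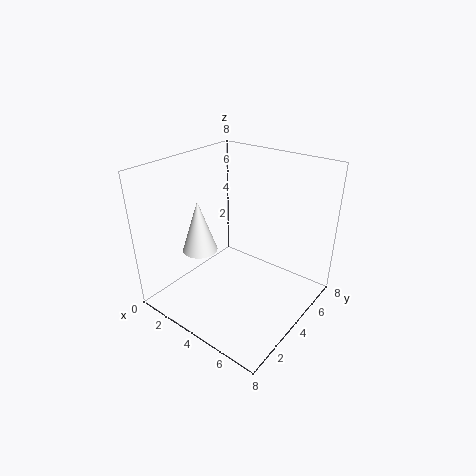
a = 2; b = 3; c = 3; t = 3; col = 'white'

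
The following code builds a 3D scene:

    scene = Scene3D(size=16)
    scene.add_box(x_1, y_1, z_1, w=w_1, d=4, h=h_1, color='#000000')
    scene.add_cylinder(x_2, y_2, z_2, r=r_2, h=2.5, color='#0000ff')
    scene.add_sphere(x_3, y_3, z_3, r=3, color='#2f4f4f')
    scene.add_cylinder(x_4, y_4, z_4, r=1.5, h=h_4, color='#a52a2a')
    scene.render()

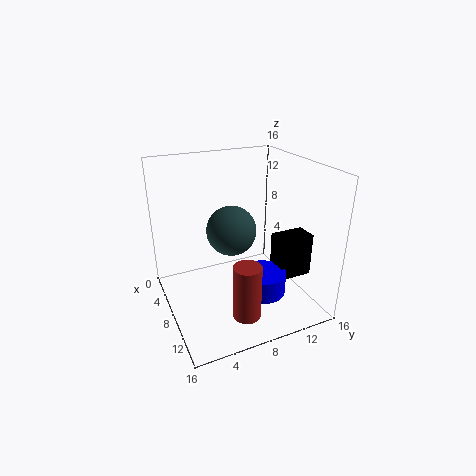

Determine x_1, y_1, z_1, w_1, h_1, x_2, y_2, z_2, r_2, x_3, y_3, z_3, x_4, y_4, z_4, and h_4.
x_1 = 8.5
y_1 = 12
z_1 = 3
w_1 = 2.5
h_1 = 5
x_2 = 10.5
y_2 = 10
z_2 = 2
r_2 = 2.5
x_3 = 5
y_3 = 8.5
z_3 = 7.5
x_4 = 12.5
y_4 = 7
z_4 = 1
h_4 = 6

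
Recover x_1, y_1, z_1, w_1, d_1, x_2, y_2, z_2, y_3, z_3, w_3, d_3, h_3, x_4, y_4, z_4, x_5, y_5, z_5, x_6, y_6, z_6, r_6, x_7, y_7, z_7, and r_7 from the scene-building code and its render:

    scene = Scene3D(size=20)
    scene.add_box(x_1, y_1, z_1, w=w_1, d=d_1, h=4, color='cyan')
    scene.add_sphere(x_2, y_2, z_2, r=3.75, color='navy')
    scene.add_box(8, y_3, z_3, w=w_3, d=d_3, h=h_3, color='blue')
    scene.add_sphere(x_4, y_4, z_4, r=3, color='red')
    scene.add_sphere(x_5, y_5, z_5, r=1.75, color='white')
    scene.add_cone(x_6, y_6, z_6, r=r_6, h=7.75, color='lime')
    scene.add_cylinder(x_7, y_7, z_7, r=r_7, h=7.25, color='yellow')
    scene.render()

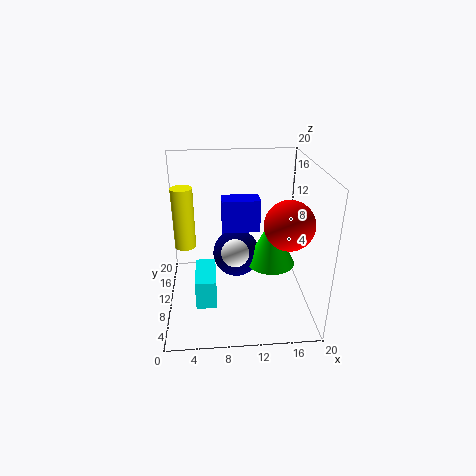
x_1 = 4
y_1 = 4.5
z_1 = 2.5
w_1 = 2.75
d_1 = 6
x_2 = 10.25
y_2 = 15.75
z_2 = 4.25
y_3 = 14
z_3 = 8.75
w_3 = 5.75
d_3 = 3.25
h_3 = 5
x_4 = 15.5
y_4 = 4
z_4 = 14.5
x_5 = 9.25
y_5 = 5.5
z_5 = 10.25
x_6 = 15.5
y_6 = 13.75
z_6 = 3.5
r_6 = 3.75
x_7 = 3.25
y_7 = 5.25
z_7 = 11.75
r_7 = 1.25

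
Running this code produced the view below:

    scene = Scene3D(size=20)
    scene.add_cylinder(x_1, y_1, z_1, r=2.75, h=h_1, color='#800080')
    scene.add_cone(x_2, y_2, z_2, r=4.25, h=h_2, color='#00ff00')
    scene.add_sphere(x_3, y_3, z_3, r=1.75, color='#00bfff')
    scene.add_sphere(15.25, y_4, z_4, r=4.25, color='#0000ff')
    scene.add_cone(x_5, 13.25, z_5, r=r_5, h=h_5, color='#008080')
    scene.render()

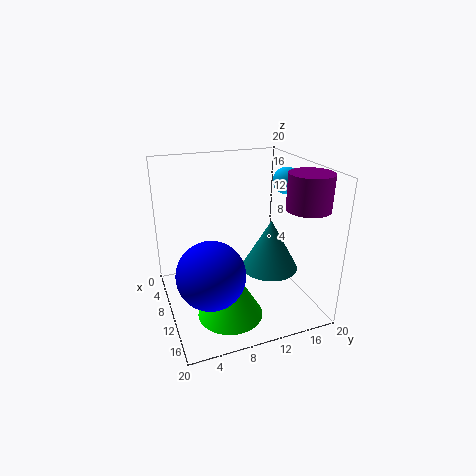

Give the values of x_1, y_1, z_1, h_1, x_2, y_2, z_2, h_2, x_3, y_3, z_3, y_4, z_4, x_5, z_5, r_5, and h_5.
x_1 = 16.25; y_1 = 16.75; z_1 = 15.5; h_1 = 4.5; x_2 = 15; y_2 = 7; z_2 = 1.75; h_2 = 7.25; x_3 = 11.75; y_3 = 16; z_3 = 18; y_4 = 4.5; z_4 = 8.25; x_5 = 13.5; z_5 = 6.75; r_5 = 3.75; h_5 = 6.75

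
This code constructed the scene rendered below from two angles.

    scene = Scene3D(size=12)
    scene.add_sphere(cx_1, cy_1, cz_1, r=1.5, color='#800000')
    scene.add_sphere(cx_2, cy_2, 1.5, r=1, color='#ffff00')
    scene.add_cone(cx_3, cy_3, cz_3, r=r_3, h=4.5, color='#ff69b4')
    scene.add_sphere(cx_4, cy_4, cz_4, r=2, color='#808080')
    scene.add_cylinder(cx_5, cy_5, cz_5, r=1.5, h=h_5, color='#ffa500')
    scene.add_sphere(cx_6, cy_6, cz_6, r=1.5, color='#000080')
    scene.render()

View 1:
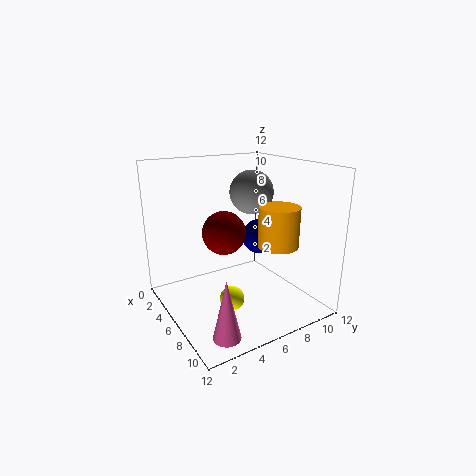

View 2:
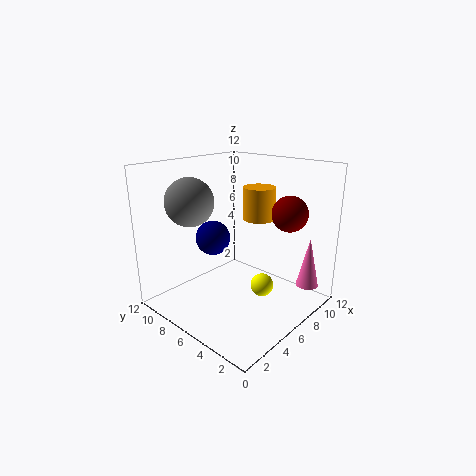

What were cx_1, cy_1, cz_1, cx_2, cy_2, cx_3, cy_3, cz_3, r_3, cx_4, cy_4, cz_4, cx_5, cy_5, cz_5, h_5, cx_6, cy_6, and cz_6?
cx_1 = 9
cy_1 = 3
cz_1 = 8
cx_2 = 7.5
cy_2 = 4.5
cx_3 = 11
cy_3 = 2
cz_3 = 1
r_3 = 1
cx_4 = 3.5
cy_4 = 9
cz_4 = 9
cx_5 = 10
cy_5 = 7
cz_5 = 6.5
h_5 = 3
cx_6 = 5.5
cy_6 = 8.5
cz_6 = 5.5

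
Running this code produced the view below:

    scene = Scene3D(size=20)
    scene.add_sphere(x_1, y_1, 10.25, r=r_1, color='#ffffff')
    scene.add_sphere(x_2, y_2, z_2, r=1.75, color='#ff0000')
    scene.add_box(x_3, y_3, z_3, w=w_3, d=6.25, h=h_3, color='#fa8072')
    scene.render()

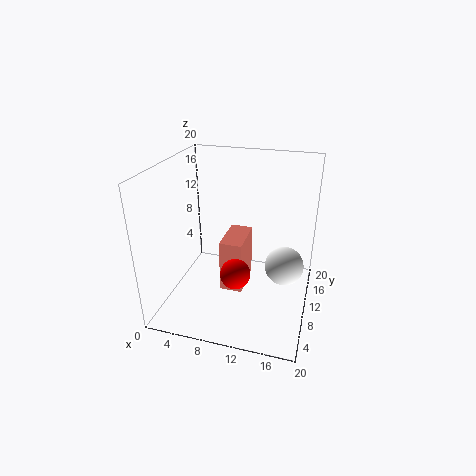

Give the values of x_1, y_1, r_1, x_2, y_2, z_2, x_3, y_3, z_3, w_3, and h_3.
x_1 = 17.25, y_1 = 4.5, r_1 = 2.25, x_2 = 12, y_2 = 2, z_2 = 9.75, x_3 = 7.5, y_3 = 9, z_3 = 1.5, w_3 = 3.25, h_3 = 7.75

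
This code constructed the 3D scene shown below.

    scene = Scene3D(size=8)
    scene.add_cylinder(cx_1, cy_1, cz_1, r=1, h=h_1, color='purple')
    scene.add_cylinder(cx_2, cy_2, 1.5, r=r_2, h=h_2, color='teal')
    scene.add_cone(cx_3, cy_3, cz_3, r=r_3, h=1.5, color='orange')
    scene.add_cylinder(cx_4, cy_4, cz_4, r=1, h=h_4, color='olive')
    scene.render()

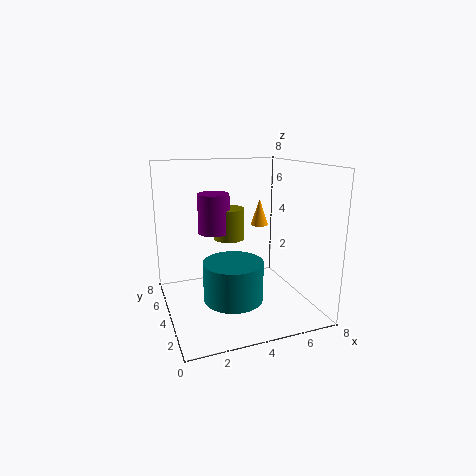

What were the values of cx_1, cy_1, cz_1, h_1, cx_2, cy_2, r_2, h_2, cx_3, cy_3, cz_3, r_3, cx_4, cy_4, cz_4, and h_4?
cx_1 = 3.5
cy_1 = 7
cz_1 = 3.5
h_1 = 2.5
cx_2 = 3
cy_2 = 2
r_2 = 1.5
h_2 = 2
cx_3 = 5.5
cy_3 = 4.5
cz_3 = 4.5
r_3 = 0.5
cx_4 = 4.5
cy_4 = 7
cz_4 = 3
h_4 = 2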